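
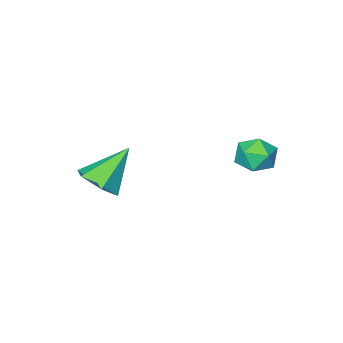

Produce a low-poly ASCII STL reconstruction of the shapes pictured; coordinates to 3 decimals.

solid 
facet normal -0.403 0.547 0.734
outer loop
vertex -2.563 0.022 3.132
vertex -2.059 -0.249 3.611
vertex -1.911 0.374 3.228
endloop
endfacet
facet normal -0.484 0.869 0.101
outer loop
vertex -2.563 0.022 3.132
vertex -1.911 0.374 3.228
vertex -2.196 0.295 2.542
endloop
endfacet
facet normal -0.843 0.426 -0.328
outer loop
vertex -2.563 0.022 3.132
vertex -2.196 0.295 2.542
vertex -2.519 -0.376 2.502
endloop
endfacet
facet normal -0.985 -0.170 0.039
outer loop
vertex -2.563 0.022 3.132
vertex -2.519 -0.376 2.502
vertex -2.435 -0.713 3.163
endloop
endfacet
facet normal -0.712 -0.095 0.696
outer loop
vertex -2.563 0.022 3.132
vertex -2.435 -0.713 3.163
vertex -2.059 -0.249 3.611
endloop
endfacet
facet normal 0.164 0.970 -0.180
outer loop
vertex -2.196 0.295 2.542
vertex -1.911 0.374 3.228
vertex -1.465 0.193 2.657
endloop
endfacet
facet normal 0.295 0.449 0.844
outer loop
vertex -1.911 0.374 3.228
vertex -2.059 -0.249 3.611
vertex -1.381 -0.144 3.318
endloop
endfacet
facet normal -0.205 -0.589 0.782
outer loop
vertex -2.059 -0.249 3.611
vertex -2.435 -0.713 3.163
vertex -1.704 -0.815 3.278
endloop
endfacet
facet normal -0.646 -0.710 -0.280
outer loop
vertex -2.435 -0.713 3.163
vertex -2.519 -0.376 2.502
vertex -1.989 -0.894 2.592
endloop
endfacet
facet normal -0.417 0.253 -0.873
outer loop
vertex -2.519 -0.376 2.502
vertex -2.196 0.295 2.542
vertex -1.841 -0.271 2.209
endloop
endfacet
facet normal 0.985 0.170 -0.039
outer loop
vertex -1.337 -0.542 2.688
vertex -1.465 0.193 2.657
vertex -1.381 -0.144 3.318
endloop
endfacet
facet normal 0.843 -0.426 0.328
outer loop
vertex -1.337 -0.542 2.688
vertex -1.381 -0.144 3.318
vertex -1.704 -0.815 3.278
endloop
endfacet
facet normal 0.484 -0.869 -0.101
outer loop
vertex -1.337 -0.542 2.688
vertex -1.704 -0.815 3.278
vertex -1.989 -0.894 2.592
endloop
endfacet
facet normal 0.403 -0.547 -0.734
outer loop
vertex -1.337 -0.542 2.688
vertex -1.989 -0.894 2.592
vertex -1.841 -0.271 2.209
endloop
endfacet
facet normal 0.712 0.095 -0.696
outer loop
vertex -1.337 -0.542 2.688
vertex -1.841 -0.271 2.209
vertex -1.465 0.193 2.657
endloop
endfacet
facet normal 0.646 0.710 0.280
outer loop
vertex -1.381 -0.144 3.318
vertex -1.465 0.193 2.657
vertex -1.911 0.374 3.228
endloop
endfacet
facet normal 0.417 -0.253 0.873
outer loop
vertex -1.704 -0.815 3.278
vertex -1.381 -0.144 3.318
vertex -2.059 -0.249 3.611
endloop
endfacet
facet normal -0.164 -0.970 0.180
outer loop
vertex -1.989 -0.894 2.592
vertex -1.704 -0.815 3.278
vertex -2.435 -0.713 3.163
endloop
endfacet
facet normal -0.295 -0.449 -0.844
outer loop
vertex -1.841 -0.271 2.209
vertex -1.989 -0.894 2.592
vertex -2.519 -0.376 2.502
endloop
endfacet
facet normal 0.205 0.589 -0.782
outer loop
vertex -1.465 0.193 2.657
vertex -1.841 -0.271 2.209
vertex -2.196 0.295 2.542
endloop
endfacet
facet normal 0.676 -0.070 -0.734
outer loop
vertex 2.556 -3.108 2.24
vertex 1.961 -3.099 1.691
vertex 2.298 -2.404 1.935
endloop
endfacet
facet normal 0.349 0.477 0.806
outer loop
vertex 2.556 -3.108 2.24
vertex 2.298 -2.404 1.935
vertex 0.839 -2.981 2.909
endloop
endfacet
facet normal 0.676 -0.071 -0.733
outer loop
vertex 2.298 -2.404 1.935
vertex 1.961 -3.099 1.691
vertex 1.703 -2.394 1.385
endloop
endfacet
facet normal -0.211 0.946 0.245
outer loop
vertex 2.298 -2.404 1.935
vertex 1.703 -2.394 1.385
vertex 0.839 -2.981 2.909
endloop
endfacet
facet normal 0.675 -0.072 -0.734
outer loop
vertex 1.703 -2.394 1.385
vertex 1.961 -3.099 1.691
vertex 1.365 -3.089 1.142
endloop
endfacet
facet normal -0.823 0.497 -0.275
outer loop
vertex 1.703 -2.394 1.385
vertex 1.365 -3.089 1.142
vertex 0.839 -2.981 2.909
endloop
endfacet
facet normal 0.675 -0.071 -0.734
outer loop
vertex 1.365 -3.089 1.142
vertex 1.961 -3.099 1.691
vertex 1.623 -3.794 1.447
endloop
endfacet
facet normal -0.876 -0.422 -0.235
outer loop
vertex 1.365 -3.089 1.142
vertex 1.623 -3.794 1.447
vertex 0.839 -2.981 2.909
endloop
endfacet
facet normal 0.675 -0.071 -0.734
outer loop
vertex 1.623 -3.794 1.447
vertex 1.961 -3.099 1.691
vertex 2.219 -3.803 1.996
endloop
endfacet
facet normal -0.315 -0.891 0.327
outer loop
vertex 1.623 -3.794 1.447
vertex 2.219 -3.803 1.996
vertex 0.839 -2.981 2.909
endloop
endfacet
facet normal 0.676 -0.070 -0.734
outer loop
vertex 2.219 -3.803 1.996
vertex 1.961 -3.099 1.691
vertex 2.556 -3.108 2.24
endloop
endfacet
facet normal 0.297 -0.441 0.847
outer loop
vertex 2.219 -3.803 1.996
vertex 2.556 -3.108 2.24
vertex 0.839 -2.981 2.909
endloop
endfacet

endsolid


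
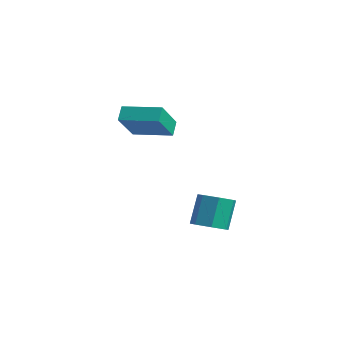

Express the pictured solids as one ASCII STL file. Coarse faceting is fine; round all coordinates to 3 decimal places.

solid 
facet normal 0.215 -0.410 -0.886
outer loop
vertex 0.672 0.173 -3.96
vertex -0.075 0.629 -4.352
vertex 0.833 0.929 -4.271
endloop
endfacet
facet normal 0.957 -0.091 0.274
outer loop
vertex 0.672 0.173 -3.96
vertex 0.833 0.929 -4.271
vertex 0.283 0.914 -2.355
endloop
endfacet
facet normal 0.957 -0.091 0.274
outer loop
vertex 0.283 0.914 -2.355
vertex 0.833 0.929 -4.271
vertex 0.444 1.67 -2.666
endloop
endfacet
facet normal -0.215 0.410 0.886
outer loop
vertex 0.283 0.914 -2.355
vertex 0.444 1.67 -2.666
vertex -0.465 1.371 -2.748
endloop
endfacet
facet normal 0.215 -0.410 -0.886
outer loop
vertex 0.833 0.929 -4.271
vertex -0.075 0.629 -4.352
vertex 0.309 1.459 -4.643
endloop
endfacet
facet normal 0.747 0.654 -0.121
outer loop
vertex 0.833 0.929 -4.271
vertex 0.309 1.459 -4.643
vertex 0.444 1.67 -2.666
endloop
endfacet
facet normal 0.748 0.653 -0.121
outer loop
vertex 0.444 1.67 -2.666
vertex 0.309 1.459 -4.643
vertex -0.08 2.201 -3.038
endloop
endfacet
facet normal -0.215 0.409 0.887
outer loop
vertex 0.444 1.67 -2.666
vertex -0.08 2.201 -3.038
vertex -0.465 1.371 -2.748
endloop
endfacet
facet normal 0.214 -0.410 -0.887
outer loop
vertex 0.309 1.459 -4.643
vertex -0.075 0.629 -4.352
vertex -0.504 1.365 -4.796
endloop
endfacet
facet normal -0.025 0.905 -0.424
outer loop
vertex 0.309 1.459 -4.643
vertex -0.504 1.365 -4.796
vertex -0.08 2.201 -3.038
endloop
endfacet
facet normal -0.025 0.905 -0.424
outer loop
vertex -0.08 2.201 -3.038
vertex -0.504 1.365 -4.796
vertex -0.893 2.106 -3.192
endloop
endfacet
facet normal -0.216 0.410 0.886
outer loop
vertex -0.08 2.201 -3.038
vertex -0.893 2.106 -3.192
vertex -0.465 1.371 -2.748
endloop
endfacet
facet normal 0.215 -0.410 -0.887
outer loop
vertex -0.504 1.365 -4.796
vertex -0.075 0.629 -4.352
vertex -0.995 0.716 -4.615
endloop
endfacet
facet normal -0.779 0.475 -0.409
outer loop
vertex -0.504 1.365 -4.796
vertex -0.995 0.716 -4.615
vertex -0.893 2.106 -3.192
endloop
endfacet
facet normal -0.779 0.476 -0.409
outer loop
vertex -0.893 2.106 -3.192
vertex -0.995 0.716 -4.615
vertex -1.384 1.458 -3.011
endloop
endfacet
facet normal -0.215 0.410 0.886
outer loop
vertex -0.893 2.106 -3.192
vertex -1.384 1.458 -3.011
vertex -0.465 1.371 -2.748
endloop
endfacet
facet normal 0.215 -0.409 -0.887
outer loop
vertex -0.995 0.716 -4.615
vertex -0.075 0.629 -4.352
vertex -0.793 0.002 -4.237
endloop
endfacet
facet normal -0.946 -0.313 -0.085
outer loop
vertex -0.995 0.716 -4.615
vertex -0.793 0.002 -4.237
vertex -1.384 1.458 -3.011
endloop
endfacet
facet normal -0.946 -0.313 -0.085
outer loop
vertex -1.384 1.458 -3.011
vertex -0.793 0.002 -4.237
vertex -1.182 0.744 -2.632
endloop
endfacet
facet normal -0.215 0.410 0.887
outer loop
vertex -1.384 1.458 -3.011
vertex -1.182 0.744 -2.632
vertex -0.465 1.371 -2.748
endloop
endfacet
facet normal 0.215 -0.409 -0.887
outer loop
vertex -0.793 0.002 -4.237
vertex -0.075 0.629 -4.352
vertex -0.051 -0.24 -3.945
endloop
endfacet
facet normal -0.401 -0.865 0.303
outer loop
vertex -0.793 0.002 -4.237
vertex -0.051 -0.24 -3.945
vertex -1.182 0.744 -2.632
endloop
endfacet
facet normal -0.401 -0.865 0.303
outer loop
vertex -1.182 0.744 -2.632
vertex -0.051 -0.24 -3.945
vertex -0.44 0.502 -2.34
endloop
endfacet
facet normal -0.215 0.410 0.886
outer loop
vertex -1.182 0.744 -2.632
vertex -0.44 0.502 -2.34
vertex -0.465 1.371 -2.748
endloop
endfacet
facet normal 0.215 -0.409 -0.887
outer loop
vertex -0.051 -0.24 -3.945
vertex -0.075 0.629 -4.352
vertex 0.672 0.173 -3.96
endloop
endfacet
facet normal 0.447 -0.766 0.462
outer loop
vertex -0.051 -0.24 -3.945
vertex 0.672 0.173 -3.96
vertex -0.44 0.502 -2.34
endloop
endfacet
facet normal 0.446 -0.766 0.462
outer loop
vertex -0.44 0.502 -2.34
vertex 0.672 0.173 -3.96
vertex 0.283 0.914 -2.355
endloop
endfacet
facet normal -0.215 0.410 0.886
outer loop
vertex -0.44 0.502 -2.34
vertex 0.283 0.914 -2.355
vertex -0.465 1.371 -2.748
endloop
endfacet
facet normal -0.826 -0.555 -0.099
outer loop
vertex -3.338 -2.335 2.321
vertex -3.749 -1.838 2.963
vertex -4.053 -1.005 0.833
endloop
endfacet
facet normal 0.452 -0.546 -0.705
outer loop
vertex -2.351 0.138 1.037
vertex -3.338 -2.335 2.321
vertex -4.053 -1.005 0.833
endloop
endfacet
facet normal -0.826 -0.554 -0.099
outer loop
vertex -4.053 -1.005 0.833
vertex -3.749 -1.838 2.963
vertex -4.464 -0.507 1.475
endloop
endfacet
facet normal -0.337 0.627 -0.702
outer loop
vertex -4.464 -0.507 1.475
vertex -2.351 0.138 1.037
vertex -4.053 -1.005 0.833
endloop
endfacet
facet normal 0.337 -0.628 0.702
outer loop
vertex -3.338 -2.335 2.321
vertex -2.047 -0.695 3.167
vertex -3.749 -1.838 2.963
endloop
endfacet
facet normal 0.451 -0.546 -0.706
outer loop
vertex -1.636 -1.193 2.525
vertex -3.338 -2.335 2.321
vertex -2.351 0.138 1.037
endloop
endfacet
facet normal 0.337 -0.627 0.702
outer loop
vertex -1.636 -1.193 2.525
vertex -2.047 -0.695 3.167
vertex -3.338 -2.335 2.321
endloop
endfacet
facet normal -0.451 0.546 0.706
outer loop
vertex -3.749 -1.838 2.963
vertex -2.047 -0.695 3.167
vertex -4.464 -0.507 1.475
endloop
endfacet
facet normal -0.337 0.628 -0.702
outer loop
vertex -2.762 0.635 1.679
vertex -2.351 0.138 1.037
vertex -4.464 -0.507 1.475
endloop
endfacet
facet normal -0.451 0.547 0.705
outer loop
vertex -4.464 -0.507 1.475
vertex -2.047 -0.695 3.167
vertex -2.762 0.635 1.679
endloop
endfacet
facet normal 0.826 0.555 0.099
outer loop
vertex -2.762 0.635 1.679
vertex -1.636 -1.193 2.525
vertex -2.351 0.138 1.037
endloop
endfacet
facet normal 0.826 0.555 0.099
outer loop
vertex -2.047 -0.695 3.167
vertex -1.636 -1.193 2.525
vertex -2.762 0.635 1.679
endloop
endfacet

endsolid


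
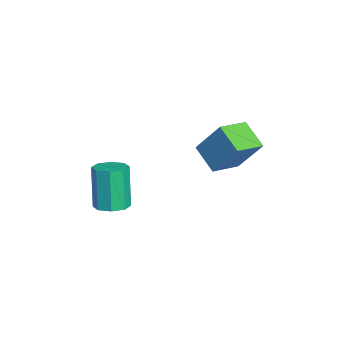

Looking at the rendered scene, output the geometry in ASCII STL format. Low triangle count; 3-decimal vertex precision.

solid 
facet normal 0.294 0.002 -0.956
outer loop
vertex 2.294 -1.62 -2.255
vertex 1.59 -1.557 -2.471
vertex 2.13 -1.08 -2.304
endloop
endfacet
facet normal 0.911 0.302 0.281
outer loop
vertex 2.294 -1.62 -2.255
vertex 2.13 -1.08 -2.304
vertex 1.715 -1.626 -0.372
endloop
endfacet
facet normal 0.911 0.302 0.281
outer loop
vertex 1.715 -1.626 -0.372
vertex 2.13 -1.08 -2.304
vertex 1.551 -1.086 -0.421
endloop
endfacet
facet normal -0.294 -0.003 0.956
outer loop
vertex 1.715 -1.626 -0.372
vertex 1.551 -1.086 -0.421
vertex 1.01 -1.563 -0.589
endloop
endfacet
facet normal 0.293 0.002 -0.956
outer loop
vertex 2.13 -1.08 -2.304
vertex 1.59 -1.557 -2.471
vertex 1.649 -0.82 -2.451
endloop
endfacet
facet normal 0.438 0.888 0.138
outer loop
vertex 2.13 -1.08 -2.304
vertex 1.649 -0.82 -2.451
vertex 1.551 -1.086 -0.421
endloop
endfacet
facet normal 0.438 0.888 0.138
outer loop
vertex 1.551 -1.086 -0.421
vertex 1.649 -0.82 -2.451
vertex 1.07 -0.826 -0.568
endloop
endfacet
facet normal -0.294 -0.003 0.956
outer loop
vertex 1.551 -1.086 -0.421
vertex 1.07 -0.826 -0.568
vertex 1.01 -1.563 -0.589
endloop
endfacet
facet normal 0.294 0.002 -0.956
outer loop
vertex 1.649 -0.82 -2.451
vertex 1.59 -1.557 -2.471
vertex 1.133 -0.991 -2.61
endloop
endfacet
facet normal -0.289 0.953 -0.086
outer loop
vertex 1.649 -0.82 -2.451
vertex 1.133 -0.991 -2.61
vertex 1.07 -0.826 -0.568
endloop
endfacet
facet normal -0.289 0.953 -0.086
outer loop
vertex 1.07 -0.826 -0.568
vertex 1.133 -0.991 -2.61
vertex 0.554 -0.997 -0.727
endloop
endfacet
facet normal -0.293 -0.003 0.956
outer loop
vertex 1.07 -0.826 -0.568
vertex 0.554 -0.997 -0.727
vertex 1.01 -1.563 -0.589
endloop
endfacet
facet normal 0.294 0.003 -0.956
outer loop
vertex 1.133 -0.991 -2.61
vertex 1.59 -1.557 -2.471
vertex 0.885 -1.494 -2.688
endloop
endfacet
facet normal -0.850 0.459 -0.260
outer loop
vertex 1.133 -0.991 -2.61
vertex 0.885 -1.494 -2.688
vertex 0.554 -0.997 -0.727
endloop
endfacet
facet normal -0.850 0.459 -0.260
outer loop
vertex 0.554 -0.997 -0.727
vertex 0.885 -1.494 -2.688
vertex 0.306 -1.5 -0.805
endloop
endfacet
facet normal -0.294 -0.003 0.956
outer loop
vertex 0.554 -0.997 -0.727
vertex 0.306 -1.5 -0.805
vertex 1.01 -1.563 -0.589
endloop
endfacet
facet normal 0.294 0.003 -0.956
outer loop
vertex 0.885 -1.494 -2.688
vertex 1.59 -1.557 -2.471
vertex 1.049 -2.034 -2.639
endloop
endfacet
facet normal -0.911 -0.302 -0.281
outer loop
vertex 0.885 -1.494 -2.688
vertex 1.049 -2.034 -2.639
vertex 0.306 -1.5 -0.805
endloop
endfacet
facet normal -0.911 -0.302 -0.281
outer loop
vertex 0.306 -1.5 -0.805
vertex 1.049 -2.034 -2.639
vertex 0.47 -2.04 -0.756
endloop
endfacet
facet normal -0.294 -0.002 0.956
outer loop
vertex 0.306 -1.5 -0.805
vertex 0.47 -2.04 -0.756
vertex 1.01 -1.563 -0.589
endloop
endfacet
facet normal 0.294 0.003 -0.956
outer loop
vertex 1.049 -2.034 -2.639
vertex 1.59 -1.557 -2.471
vertex 1.53 -2.294 -2.492
endloop
endfacet
facet normal -0.438 -0.888 -0.138
outer loop
vertex 1.049 -2.034 -2.639
vertex 1.53 -2.294 -2.492
vertex 0.47 -2.04 -0.756
endloop
endfacet
facet normal -0.438 -0.888 -0.138
outer loop
vertex 0.47 -2.04 -0.756
vertex 1.53 -2.294 -2.492
vertex 0.951 -2.3 -0.609
endloop
endfacet
facet normal -0.293 -0.002 0.956
outer loop
vertex 0.47 -2.04 -0.756
vertex 0.951 -2.3 -0.609
vertex 1.01 -1.563 -0.589
endloop
endfacet
facet normal 0.293 0.003 -0.956
outer loop
vertex 1.53 -2.294 -2.492
vertex 1.59 -1.557 -2.471
vertex 2.046 -2.123 -2.333
endloop
endfacet
facet normal 0.289 -0.953 0.086
outer loop
vertex 1.53 -2.294 -2.492
vertex 2.046 -2.123 -2.333
vertex 0.951 -2.3 -0.609
endloop
endfacet
facet normal 0.289 -0.953 0.086
outer loop
vertex 0.951 -2.3 -0.609
vertex 2.046 -2.123 -2.333
vertex 1.467 -2.129 -0.45
endloop
endfacet
facet normal -0.294 -0.002 0.956
outer loop
vertex 0.951 -2.3 -0.609
vertex 1.467 -2.129 -0.45
vertex 1.01 -1.563 -0.589
endloop
endfacet
facet normal 0.294 0.003 -0.956
outer loop
vertex 2.046 -2.123 -2.333
vertex 1.59 -1.557 -2.471
vertex 2.294 -1.62 -2.255
endloop
endfacet
facet normal 0.850 -0.459 0.260
outer loop
vertex 2.046 -2.123 -2.333
vertex 2.294 -1.62 -2.255
vertex 1.467 -2.129 -0.45
endloop
endfacet
facet normal 0.850 -0.459 0.260
outer loop
vertex 1.467 -2.129 -0.45
vertex 2.294 -1.62 -2.255
vertex 1.715 -1.626 -0.372
endloop
endfacet
facet normal -0.294 -0.003 0.956
outer loop
vertex 1.467 -2.129 -0.45
vertex 1.715 -1.626 -0.372
vertex 1.01 -1.563 -0.589
endloop
endfacet
facet normal -0.301 -0.480 -0.824
outer loop
vertex 2.144 1.635 1.12
vertex 1.346 2.7 0.792
vertex 3.155 2.182 0.432
endloop
endfacet
facet normal 0.583 -0.777 0.239
outer loop
vertex 3.694 3.04 1.908
vertex 2.144 1.635 1.12
vertex 3.155 2.182 0.432
endloop
endfacet
facet normal -0.301 -0.479 -0.825
outer loop
vertex 3.155 2.182 0.432
vertex 1.346 2.7 0.792
vertex 2.357 3.247 0.105
endloop
endfacet
facet normal 0.755 0.408 -0.513
outer loop
vertex 2.357 3.247 0.105
vertex 3.694 3.04 1.908
vertex 3.155 2.182 0.432
endloop
endfacet
facet normal -0.755 -0.408 0.513
outer loop
vertex 2.144 1.635 1.12
vertex 1.885 3.558 2.268
vertex 1.346 2.7 0.792
endloop
endfacet
facet normal 0.583 -0.777 0.239
outer loop
vertex 2.683 2.493 2.595
vertex 2.144 1.635 1.12
vertex 3.694 3.04 1.908
endloop
endfacet
facet normal -0.755 -0.408 0.513
outer loop
vertex 2.683 2.493 2.595
vertex 1.885 3.558 2.268
vertex 2.144 1.635 1.12
endloop
endfacet
facet normal -0.583 0.777 -0.239
outer loop
vertex 1.346 2.7 0.792
vertex 1.885 3.558 2.268
vertex 2.357 3.247 0.105
endloop
endfacet
facet normal 0.755 0.408 -0.513
outer loop
vertex 2.896 4.105 1.58
vertex 3.694 3.04 1.908
vertex 2.357 3.247 0.105
endloop
endfacet
facet normal -0.583 0.777 -0.239
outer loop
vertex 2.357 3.247 0.105
vertex 1.885 3.558 2.268
vertex 2.896 4.105 1.58
endloop
endfacet
facet normal 0.301 0.479 0.824
outer loop
vertex 2.896 4.105 1.58
vertex 2.683 2.493 2.595
vertex 3.694 3.04 1.908
endloop
endfacet
facet normal 0.302 0.479 0.824
outer loop
vertex 1.885 3.558 2.268
vertex 2.683 2.493 2.595
vertex 2.896 4.105 1.58
endloop
endfacet

endsolid


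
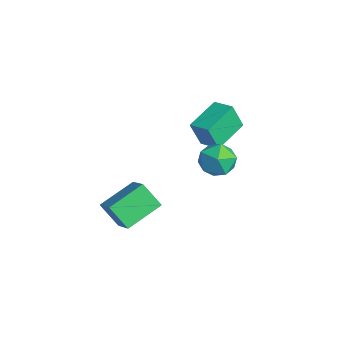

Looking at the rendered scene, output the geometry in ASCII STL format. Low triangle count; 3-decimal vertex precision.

solid 
facet normal -0.884 -0.404 -0.235
outer loop
vertex 0.092 0.474 3.477
vertex -0.791 2.116 3.978
vertex 0.235 0.979 2.072
endloop
endfacet
facet normal 0.458 -0.850 -0.259
outer loop
vertex 1.251 1.444 2.342
vertex 0.092 0.474 3.477
vertex 0.235 0.979 2.072
endloop
endfacet
facet normal -0.884 -0.404 -0.235
outer loop
vertex 0.235 0.979 2.072
vertex -0.791 2.116 3.978
vertex -0.649 2.621 2.573
endloop
endfacet
facet normal 0.095 0.337 -0.937
outer loop
vertex -0.649 2.621 2.573
vertex 1.251 1.444 2.342
vertex 0.235 0.979 2.072
endloop
endfacet
facet normal -0.095 -0.337 0.937
outer loop
vertex 0.092 0.474 3.477
vertex 0.225 2.581 4.248
vertex -0.791 2.116 3.978
endloop
endfacet
facet normal 0.458 -0.850 -0.259
outer loop
vertex 1.109 0.939 3.747
vertex 0.092 0.474 3.477
vertex 1.251 1.444 2.342
endloop
endfacet
facet normal -0.095 -0.337 0.937
outer loop
vertex 1.109 0.939 3.747
vertex 0.225 2.581 4.248
vertex 0.092 0.474 3.477
endloop
endfacet
facet normal -0.458 0.850 0.259
outer loop
vertex -0.791 2.116 3.978
vertex 0.225 2.581 4.248
vertex -0.649 2.621 2.573
endloop
endfacet
facet normal 0.095 0.337 -0.937
outer loop
vertex 0.368 3.086 2.843
vertex 1.251 1.444 2.342
vertex -0.649 2.621 2.573
endloop
endfacet
facet normal -0.458 0.851 0.259
outer loop
vertex -0.649 2.621 2.573
vertex 0.225 2.581 4.248
vertex 0.368 3.086 2.843
endloop
endfacet
facet normal 0.884 0.404 0.235
outer loop
vertex 0.368 3.086 2.843
vertex 1.109 0.939 3.747
vertex 1.251 1.444 2.342
endloop
endfacet
facet normal 0.884 0.404 0.235
outer loop
vertex 0.225 2.581 4.248
vertex 1.109 0.939 3.747
vertex 0.368 3.086 2.843
endloop
endfacet
facet normal -0.825 0.009 -0.566
outer loop
vertex 1.578 -4.62 0.547
vertex 1.131 -2.804 1.229
vertex 2.336 -4.022 -0.548
endloop
endfacet
facet normal 0.225 -0.912 -0.343
outer loop
vertex 3.589 -4.036 0.311
vertex 1.578 -4.62 0.547
vertex 2.336 -4.022 -0.548
endloop
endfacet
facet normal -0.825 0.009 -0.565
outer loop
vertex 2.336 -4.022 -0.548
vertex 1.131 -2.804 1.229
vertex 1.889 -2.207 0.133
endloop
endfacet
facet normal 0.519 0.409 -0.750
outer loop
vertex 1.889 -2.207 0.133
vertex 3.589 -4.036 0.311
vertex 2.336 -4.022 -0.548
endloop
endfacet
facet normal -0.519 -0.410 0.750
outer loop
vertex 1.578 -4.62 0.547
vertex 2.384 -2.818 2.088
vertex 1.131 -2.804 1.229
endloop
endfacet
facet normal 0.225 -0.913 -0.342
outer loop
vertex 2.831 -4.633 1.407
vertex 1.578 -4.62 0.547
vertex 3.589 -4.036 0.311
endloop
endfacet
facet normal -0.519 -0.409 0.750
outer loop
vertex 2.831 -4.633 1.407
vertex 2.384 -2.818 2.088
vertex 1.578 -4.62 0.547
endloop
endfacet
facet normal -0.224 0.913 0.342
outer loop
vertex 1.131 -2.804 1.229
vertex 2.384 -2.818 2.088
vertex 1.889 -2.207 0.133
endloop
endfacet
facet normal 0.519 0.410 -0.750
outer loop
vertex 3.142 -2.22 0.993
vertex 3.589 -4.036 0.311
vertex 1.889 -2.207 0.133
endloop
endfacet
facet normal -0.225 0.912 0.342
outer loop
vertex 1.889 -2.207 0.133
vertex 2.384 -2.818 2.088
vertex 3.142 -2.22 0.993
endloop
endfacet
facet normal 0.825 -0.009 0.565
outer loop
vertex 3.142 -2.22 0.993
vertex 2.831 -4.633 1.407
vertex 3.589 -4.036 0.311
endloop
endfacet
facet normal 0.825 -0.009 0.566
outer loop
vertex 2.384 -2.818 2.088
vertex 2.831 -4.633 1.407
vertex 3.142 -2.22 0.993
endloop
endfacet
facet normal 0.006 0.780 0.626
outer loop
vertex 1.536 1.94 2.365
vertex 1.809 1.303 3.156
vertex 2.552 1.765 2.573
endloop
endfacet
facet normal 0.177 0.984 -0.036
outer loop
vertex 1.536 1.94 2.365
vertex 2.552 1.765 2.573
vertex 2.215 1.789 1.577
endloop
endfacet
facet normal -0.363 0.806 -0.467
outer loop
vertex 1.536 1.94 2.365
vertex 2.215 1.789 1.577
vertex 1.264 1.342 1.544
endloop
endfacet
facet normal -0.867 0.493 -0.072
outer loop
vertex 1.536 1.94 2.365
vertex 1.264 1.342 1.544
vertex 1.013 1.042 2.52
endloop
endfacet
facet normal -0.639 0.476 0.604
outer loop
vertex 1.536 1.94 2.365
vertex 1.013 1.042 2.52
vertex 1.809 1.303 3.156
endloop
endfacet
facet normal 0.753 0.613 -0.240
outer loop
vertex 2.215 1.789 1.577
vertex 2.552 1.765 2.573
vertex 2.907 1.058 1.88
endloop
endfacet
facet normal 0.477 0.283 0.832
outer loop
vertex 2.552 1.765 2.573
vertex 1.809 1.303 3.156
vertex 2.656 0.758 2.856
endloop
endfacet
facet normal -0.568 -0.208 0.796
outer loop
vertex 1.809 1.303 3.156
vertex 1.013 1.042 2.52
vertex 1.705 0.311 2.823
endloop
endfacet
facet normal -0.938 -0.180 -0.297
outer loop
vertex 1.013 1.042 2.52
vertex 1.264 1.342 1.544
vertex 1.368 0.335 1.827
endloop
endfacet
facet normal -0.121 0.327 -0.937
outer loop
vertex 1.264 1.342 1.544
vertex 2.215 1.789 1.577
vertex 2.111 0.797 1.244
endloop
endfacet
facet normal 0.867 -0.493 0.072
outer loop
vertex 2.384 0.16 2.035
vertex 2.907 1.058 1.88
vertex 2.656 0.758 2.856
endloop
endfacet
facet normal 0.363 -0.806 0.467
outer loop
vertex 2.384 0.16 2.035
vertex 2.656 0.758 2.856
vertex 1.705 0.311 2.823
endloop
endfacet
facet normal -0.177 -0.984 0.036
outer loop
vertex 2.384 0.16 2.035
vertex 1.705 0.311 2.823
vertex 1.368 0.335 1.827
endloop
endfacet
facet normal -0.006 -0.780 -0.626
outer loop
vertex 2.384 0.16 2.035
vertex 1.368 0.335 1.827
vertex 2.111 0.797 1.244
endloop
endfacet
facet normal 0.639 -0.476 -0.604
outer loop
vertex 2.384 0.16 2.035
vertex 2.111 0.797 1.244
vertex 2.907 1.058 1.88
endloop
endfacet
facet normal 0.938 0.180 0.297
outer loop
vertex 2.656 0.758 2.856
vertex 2.907 1.058 1.88
vertex 2.552 1.765 2.573
endloop
endfacet
facet normal 0.121 -0.327 0.937
outer loop
vertex 1.705 0.311 2.823
vertex 2.656 0.758 2.856
vertex 1.809 1.303 3.156
endloop
endfacet
facet normal -0.753 -0.613 0.240
outer loop
vertex 1.368 0.335 1.827
vertex 1.705 0.311 2.823
vertex 1.013 1.042 2.52
endloop
endfacet
facet normal -0.477 -0.283 -0.832
outer loop
vertex 2.111 0.797 1.244
vertex 1.368 0.335 1.827
vertex 1.264 1.342 1.544
endloop
endfacet
facet normal 0.568 0.208 -0.796
outer loop
vertex 2.907 1.058 1.88
vertex 2.111 0.797 1.244
vertex 2.215 1.789 1.577
endloop
endfacet

endsolid


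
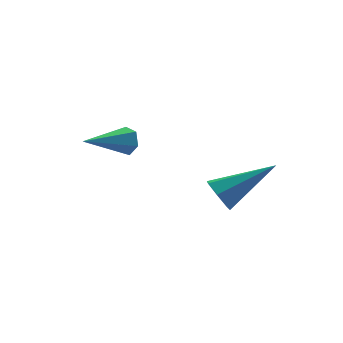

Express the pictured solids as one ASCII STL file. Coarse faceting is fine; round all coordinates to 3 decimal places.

solid 
facet normal -0.877 -0.014 -0.479
outer loop
vertex 0.496 -0.818 -4.113
vertex 0.206 -0.514 -3.591
vertex 0.495 -0.237 -4.128
endloop
endfacet
facet normal 0.701 -0.017 -0.713
outer loop
vertex 0.496 -0.818 -4.113
vertex 0.495 -0.237 -4.128
vertex 2.074 -0.486 -2.569
endloop
endfacet
facet normal -0.877 -0.015 -0.480
outer loop
vertex 0.495 -0.237 -4.128
vertex 0.206 -0.514 -3.591
vertex 0.276 0.135 -3.739
endloop
endfacet
facet normal 0.526 0.743 -0.414
outer loop
vertex 0.495 -0.237 -4.128
vertex 0.276 0.135 -3.739
vertex 2.074 -0.486 -2.569
endloop
endfacet
facet normal -0.878 -0.014 -0.478
outer loop
vertex 0.276 0.135 -3.739
vertex 0.206 -0.514 -3.591
vertex 0.005 0.018 -3.238
endloop
endfacet
facet normal 0.135 0.946 0.294
outer loop
vertex 0.276 0.135 -3.739
vertex 0.005 0.018 -3.238
vertex 2.074 -0.486 -2.569
endloop
endfacet
facet normal -0.877 -0.013 -0.480
outer loop
vertex 0.005 0.018 -3.238
vertex 0.206 -0.514 -3.591
vertex -0.116 -0.5 -3.003
endloop
endfacet
facet normal -0.177 0.441 0.880
outer loop
vertex 0.005 0.018 -3.238
vertex -0.116 -0.5 -3.003
vertex 2.074 -0.486 -2.569
endloop
endfacet
facet normal -0.877 -0.014 -0.480
outer loop
vertex -0.116 -0.5 -3.003
vertex 0.206 -0.514 -3.591
vertex 0.006 -1.029 -3.211
endloop
endfacet
facet normal -0.176 -0.395 0.902
outer loop
vertex -0.116 -0.5 -3.003
vertex 0.006 -1.029 -3.211
vertex 2.074 -0.486 -2.569
endloop
endfacet
facet normal -0.877 -0.013 -0.479
outer loop
vertex 0.006 -1.029 -3.211
vertex 0.206 -0.514 -3.591
vertex 0.278 -1.171 -3.705
endloop
endfacet
facet normal 0.138 -0.929 0.343
outer loop
vertex 0.006 -1.029 -3.211
vertex 0.278 -1.171 -3.705
vertex 2.074 -0.486 -2.569
endloop
endfacet
facet normal -0.877 -0.013 -0.480
outer loop
vertex 0.278 -1.171 -3.705
vertex 0.206 -0.514 -3.591
vertex 0.496 -0.818 -4.113
endloop
endfacet
facet normal 0.528 -0.761 -0.376
outer loop
vertex 0.278 -1.171 -3.705
vertex 0.496 -0.818 -4.113
vertex 2.074 -0.486 -2.569
endloop
endfacet
facet normal 0.898 0.309 -0.314
outer loop
vertex -1.365 3.364 -2.686
vertex -1.602 3.548 -3.182
vertex -1.566 3.906 -2.728
endloop
endfacet
facet normal 0.020 0.084 0.996
outer loop
vertex -1.365 3.364 -2.686
vertex -1.566 3.906 -2.728
vertex -3.218 2.992 -2.618
endloop
endfacet
facet normal 0.898 0.309 -0.314
outer loop
vertex -1.566 3.906 -2.728
vertex -1.602 3.548 -3.182
vertex -1.803 4.09 -3.224
endloop
endfacet
facet normal -0.400 0.780 0.481
outer loop
vertex -1.566 3.906 -2.728
vertex -1.803 4.09 -3.224
vertex -3.218 2.992 -2.618
endloop
endfacet
facet normal 0.898 0.309 -0.314
outer loop
vertex -1.803 4.09 -3.224
vertex -1.602 3.548 -3.182
vertex -1.839 3.732 -3.679
endloop
endfacet
facet normal -0.661 0.614 -0.431
outer loop
vertex -1.803 4.09 -3.224
vertex -1.839 3.732 -3.679
vertex -3.218 2.992 -2.618
endloop
endfacet
facet normal 0.898 0.309 -0.314
outer loop
vertex -1.839 3.732 -3.679
vertex -1.602 3.548 -3.182
vertex -1.638 3.19 -3.637
endloop
endfacet
facet normal -0.502 -0.250 -0.828
outer loop
vertex -1.839 3.732 -3.679
vertex -1.638 3.19 -3.637
vertex -3.218 2.992 -2.618
endloop
endfacet
facet normal 0.898 0.309 -0.314
outer loop
vertex -1.638 3.19 -3.637
vertex -1.602 3.548 -3.182
vertex -1.401 3.006 -3.141
endloop
endfacet
facet normal -0.082 -0.947 -0.312
outer loop
vertex -1.638 3.19 -3.637
vertex -1.401 3.006 -3.141
vertex -3.218 2.992 -2.618
endloop
endfacet
facet normal 0.898 0.309 -0.314
outer loop
vertex -1.401 3.006 -3.141
vertex -1.602 3.548 -3.182
vertex -1.365 3.364 -2.686
endloop
endfacet
facet normal 0.179 -0.780 0.600
outer loop
vertex -1.401 3.006 -3.141
vertex -1.365 3.364 -2.686
vertex -3.218 2.992 -2.618
endloop
endfacet

endsolid


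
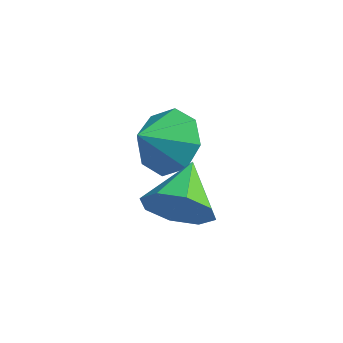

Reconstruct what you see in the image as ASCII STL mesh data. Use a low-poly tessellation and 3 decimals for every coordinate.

solid 
facet normal 0.168 -0.940 -0.297
outer loop
vertex 3.776 -0.71 -3.023
vertex 3.352 -1.058 -2.163
vertex 3.007 -0.825 -3.095
endloop
endfacet
facet normal -0.050 0.748 -0.662
outer loop
vertex 3.776 -0.71 -3.023
vertex 3.007 -0.825 -3.095
vertex 3.088 0.418 -1.697
endloop
endfacet
facet normal 0.167 -0.940 -0.297
outer loop
vertex 3.007 -0.825 -3.095
vertex 3.352 -1.058 -2.163
vertex 2.44 -1.076 -2.62
endloop
endfacet
facet normal -0.658 0.581 -0.479
outer loop
vertex 3.007 -0.825 -3.095
vertex 2.44 -1.076 -2.62
vertex 3.088 0.418 -1.697
endloop
endfacet
facet normal 0.168 -0.940 -0.298
outer loop
vertex 2.44 -1.076 -2.62
vertex 3.352 -1.058 -2.163
vertex 2.407 -1.317 -1.879
endloop
endfacet
facet normal -0.931 0.358 0.075
outer loop
vertex 2.44 -1.076 -2.62
vertex 2.407 -1.317 -1.879
vertex 3.088 0.418 -1.697
endloop
endfacet
facet normal 0.168 -0.940 -0.297
outer loop
vertex 2.407 -1.317 -1.879
vertex 3.352 -1.058 -2.163
vertex 2.928 -1.406 -1.303
endloop
endfacet
facet normal -0.709 0.208 0.674
outer loop
vertex 2.407 -1.317 -1.879
vertex 2.928 -1.406 -1.303
vertex 3.088 0.418 -1.697
endloop
endfacet
facet normal 0.168 -0.940 -0.297
outer loop
vertex 2.928 -1.406 -1.303
vertex 3.352 -1.058 -2.163
vertex 3.697 -1.291 -1.232
endloop
endfacet
facet normal -0.122 0.220 0.968
outer loop
vertex 2.928 -1.406 -1.303
vertex 3.697 -1.291 -1.232
vertex 3.088 0.418 -1.697
endloop
endfacet
facet normal 0.169 -0.940 -0.298
outer loop
vertex 3.697 -1.291 -1.232
vertex 3.352 -1.058 -2.163
vertex 4.264 -1.039 -1.706
endloop
endfacet
facet normal 0.485 0.386 0.785
outer loop
vertex 3.697 -1.291 -1.232
vertex 4.264 -1.039 -1.706
vertex 3.088 0.418 -1.697
endloop
endfacet
facet normal 0.168 -0.940 -0.297
outer loop
vertex 4.264 -1.039 -1.706
vertex 3.352 -1.058 -2.163
vertex 4.296 -0.799 -2.448
endloop
endfacet
facet normal 0.758 0.610 0.230
outer loop
vertex 4.264 -1.039 -1.706
vertex 4.296 -0.799 -2.448
vertex 3.088 0.418 -1.697
endloop
endfacet
facet normal 0.168 -0.940 -0.297
outer loop
vertex 4.296 -0.799 -2.448
vertex 3.352 -1.058 -2.163
vertex 3.776 -0.71 -3.023
endloop
endfacet
facet normal 0.537 0.760 -0.368
outer loop
vertex 4.296 -0.799 -2.448
vertex 3.776 -0.71 -3.023
vertex 3.088 0.418 -1.697
endloop
endfacet
facet normal 0.355 0.635 -0.686
outer loop
vertex 2.42 1.509 -3.421
vertex 1.572 2.171 -3.247
vertex 2.571 2.07 -2.823
endloop
endfacet
facet normal 0.543 -0.677 0.498
outer loop
vertex 2.42 1.509 -3.421
vertex 2.571 2.07 -2.823
vertex 1.068 1.269 -2.273
endloop
endfacet
facet normal 0.355 0.635 -0.686
outer loop
vertex 2.571 2.07 -2.823
vertex 1.572 2.171 -3.247
vertex 2.137 2.691 -2.473
endloop
endfacet
facet normal 0.428 -0.198 0.882
outer loop
vertex 2.571 2.07 -2.823
vertex 2.137 2.691 -2.473
vertex 1.068 1.269 -2.273
endloop
endfacet
facet normal 0.355 0.635 -0.686
outer loop
vertex 2.137 2.691 -2.473
vertex 1.572 2.171 -3.247
vertex 1.372 3.007 -2.576
endloop
endfacet
facet normal -0.057 0.181 0.982
outer loop
vertex 2.137 2.691 -2.473
vertex 1.372 3.007 -2.576
vertex 1.068 1.269 -2.273
endloop
endfacet
facet normal 0.354 0.635 -0.686
outer loop
vertex 1.372 3.007 -2.576
vertex 1.572 2.171 -3.247
vertex 0.724 2.833 -3.072
endloop
endfacet
facet normal -0.630 0.239 0.739
outer loop
vertex 1.372 3.007 -2.576
vertex 0.724 2.833 -3.072
vertex 1.068 1.269 -2.273
endloop
endfacet
facet normal 0.355 0.636 -0.685
outer loop
vertex 0.724 2.833 -3.072
vertex 1.572 2.171 -3.247
vertex 0.573 2.272 -3.671
endloop
endfacet
facet normal -0.954 -0.059 0.295
outer loop
vertex 0.724 2.833 -3.072
vertex 0.573 2.272 -3.671
vertex 1.068 1.269 -2.273
endloop
endfacet
facet normal 0.355 0.636 -0.685
outer loop
vertex 0.573 2.272 -3.671
vertex 1.572 2.171 -3.247
vertex 1.007 1.652 -4.021
endloop
endfacet
facet normal -0.839 -0.537 -0.088
outer loop
vertex 0.573 2.272 -3.671
vertex 1.007 1.652 -4.021
vertex 1.068 1.269 -2.273
endloop
endfacet
facet normal 0.355 0.636 -0.685
outer loop
vertex 1.007 1.652 -4.021
vertex 1.572 2.171 -3.247
vertex 1.772 1.336 -3.918
endloop
endfacet
facet normal -0.353 -0.916 -0.188
outer loop
vertex 1.007 1.652 -4.021
vertex 1.772 1.336 -3.918
vertex 1.068 1.269 -2.273
endloop
endfacet
facet normal 0.356 0.636 -0.685
outer loop
vertex 1.772 1.336 -3.918
vertex 1.572 2.171 -3.247
vertex 2.42 1.509 -3.421
endloop
endfacet
facet normal 0.219 -0.974 0.054
outer loop
vertex 1.772 1.336 -3.918
vertex 2.42 1.509 -3.421
vertex 1.068 1.269 -2.273
endloop
endfacet

endsolid


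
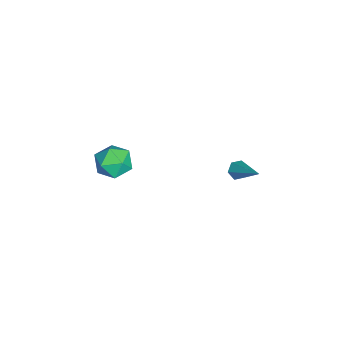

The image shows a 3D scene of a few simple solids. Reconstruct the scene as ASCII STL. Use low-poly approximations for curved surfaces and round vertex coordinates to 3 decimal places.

solid 
facet normal -0.593 0.163 0.788
outer loop
vertex -2.974 -2.448 1.968
vertex -3.454 -3.305 1.784
vertex -2.655 -3.299 2.384
endloop
endfacet
facet normal 0.051 0.454 0.890
outer loop
vertex -2.974 -2.448 1.968
vertex -2.655 -3.299 2.384
vertex -1.996 -2.646 2.013
endloop
endfacet
facet normal 0.169 0.917 0.361
outer loop
vertex -2.974 -2.448 1.968
vertex -1.996 -2.646 2.013
vertex -2.388 -2.248 1.185
endloop
endfacet
facet normal -0.403 0.913 -0.068
outer loop
vertex -2.974 -2.448 1.968
vertex -2.388 -2.248 1.185
vertex -3.289 -2.656 1.043
endloop
endfacet
facet normal -0.873 0.447 0.197
outer loop
vertex -2.974 -2.448 1.968
vertex -3.289 -2.656 1.043
vertex -3.454 -3.305 1.784
endloop
endfacet
facet normal 0.538 -0.065 0.840
outer loop
vertex -1.996 -2.646 2.013
vertex -2.655 -3.299 2.384
vertex -1.871 -3.624 1.857
endloop
endfacet
facet normal -0.504 -0.537 0.676
outer loop
vertex -2.655 -3.299 2.384
vertex -3.454 -3.305 1.784
vertex -2.772 -4.032 1.715
endloop
endfacet
facet normal -0.957 -0.077 -0.281
outer loop
vertex -3.454 -3.305 1.784
vertex -3.289 -2.656 1.043
vertex -3.164 -3.634 0.887
endloop
endfacet
facet normal -0.195 0.678 -0.709
outer loop
vertex -3.289 -2.656 1.043
vertex -2.388 -2.248 1.185
vertex -2.505 -2.981 0.516
endloop
endfacet
facet normal 0.728 0.685 -0.016
outer loop
vertex -2.388 -2.248 1.185
vertex -1.996 -2.646 2.013
vertex -1.706 -2.975 1.116
endloop
endfacet
facet normal 0.403 -0.913 0.068
outer loop
vertex -2.186 -3.832 0.932
vertex -1.871 -3.624 1.857
vertex -2.772 -4.032 1.715
endloop
endfacet
facet normal -0.169 -0.917 -0.361
outer loop
vertex -2.186 -3.832 0.932
vertex -2.772 -4.032 1.715
vertex -3.164 -3.634 0.887
endloop
endfacet
facet normal -0.051 -0.454 -0.890
outer loop
vertex -2.186 -3.832 0.932
vertex -3.164 -3.634 0.887
vertex -2.505 -2.981 0.516
endloop
endfacet
facet normal 0.593 -0.163 -0.788
outer loop
vertex -2.186 -3.832 0.932
vertex -2.505 -2.981 0.516
vertex -1.706 -2.975 1.116
endloop
endfacet
facet normal 0.873 -0.447 -0.197
outer loop
vertex -2.186 -3.832 0.932
vertex -1.706 -2.975 1.116
vertex -1.871 -3.624 1.857
endloop
endfacet
facet normal 0.195 -0.678 0.709
outer loop
vertex -2.772 -4.032 1.715
vertex -1.871 -3.624 1.857
vertex -2.655 -3.299 2.384
endloop
endfacet
facet normal -0.728 -0.685 0.016
outer loop
vertex -3.164 -3.634 0.887
vertex -2.772 -4.032 1.715
vertex -3.454 -3.305 1.784
endloop
endfacet
facet normal -0.538 0.065 -0.840
outer loop
vertex -2.505 -2.981 0.516
vertex -3.164 -3.634 0.887
vertex -3.289 -2.656 1.043
endloop
endfacet
facet normal 0.504 0.537 -0.676
outer loop
vertex -1.706 -2.975 1.116
vertex -2.505 -2.981 0.516
vertex -2.388 -2.248 1.185
endloop
endfacet
facet normal 0.957 0.077 0.281
outer loop
vertex -1.871 -3.624 1.857
vertex -1.706 -2.975 1.116
vertex -1.996 -2.646 2.013
endloop
endfacet
facet normal -0.622 -0.510 -0.594
outer loop
vertex -1.816 2.177 1.982
vertex -2.09 2.621 1.888
vertex -1.683 2.489 1.575
endloop
endfacet
facet normal 0.864 -0.495 -0.097
outer loop
vertex -1.816 2.177 1.982
vertex -1.683 2.489 1.575
vertex -0.87 3.619 3.052
endloop
endfacet
facet normal -0.622 -0.510 -0.594
outer loop
vertex -1.683 2.489 1.575
vertex -2.09 2.621 1.888
vertex -1.957 2.933 1.481
endloop
endfacet
facet normal 0.714 0.308 -0.629
outer loop
vertex -1.683 2.489 1.575
vertex -1.957 2.933 1.481
vertex -0.87 3.619 3.052
endloop
endfacet
facet normal -0.621 -0.510 -0.594
outer loop
vertex -1.957 2.933 1.481
vertex -2.09 2.621 1.888
vertex -2.364 3.064 1.794
endloop
endfacet
facet normal -0.008 0.919 -0.395
outer loop
vertex -1.957 2.933 1.481
vertex -2.364 3.064 1.794
vertex -0.87 3.619 3.052
endloop
endfacet
facet normal -0.621 -0.510 -0.594
outer loop
vertex -2.364 3.064 1.794
vertex -2.09 2.621 1.888
vertex -2.497 2.752 2.201
endloop
endfacet
facet normal -0.580 0.727 0.368
outer loop
vertex -2.364 3.064 1.794
vertex -2.497 2.752 2.201
vertex -0.87 3.619 3.052
endloop
endfacet
facet normal -0.622 -0.510 -0.595
outer loop
vertex -2.497 2.752 2.201
vertex -2.09 2.621 1.888
vertex -2.223 2.308 2.295
endloop
endfacet
facet normal -0.430 -0.075 0.899
outer loop
vertex -2.497 2.752 2.201
vertex -2.223 2.308 2.295
vertex -0.87 3.619 3.052
endloop
endfacet
facet normal -0.622 -0.510 -0.595
outer loop
vertex -2.223 2.308 2.295
vertex -2.09 2.621 1.888
vertex -1.816 2.177 1.982
endloop
endfacet
facet normal 0.292 -0.686 0.667
outer loop
vertex -2.223 2.308 2.295
vertex -1.816 2.177 1.982
vertex -0.87 3.619 3.052
endloop
endfacet

endsolid


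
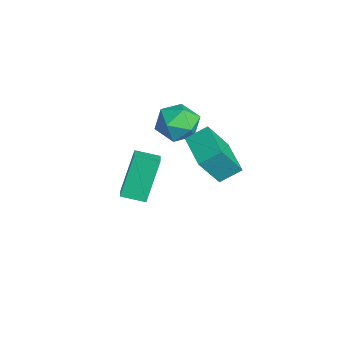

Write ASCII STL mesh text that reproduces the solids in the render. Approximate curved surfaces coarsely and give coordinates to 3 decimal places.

solid 
facet normal -0.988 -0.104 0.114
outer loop
vertex 2.42 1.757 3.251
vertex 2.388 2.672 3.804
vertex 2.152 2.654 1.749
endloop
endfacet
facet normal 0.030 -0.856 -0.516
outer loop
vertex 3.812 2.828 1.556
vertex 2.42 1.757 3.251
vertex 2.152 2.654 1.749
endloop
endfacet
facet normal -0.988 -0.104 0.114
outer loop
vertex 2.152 2.654 1.749
vertex 2.388 2.672 3.804
vertex 2.12 3.57 2.302
endloop
endfacet
facet normal -0.152 0.507 -0.849
outer loop
vertex 2.12 3.57 2.302
vertex 3.812 2.828 1.556
vertex 2.152 2.654 1.749
endloop
endfacet
facet normal 0.152 -0.507 0.848
outer loop
vertex 2.42 1.757 3.251
vertex 4.048 2.846 3.611
vertex 2.388 2.672 3.804
endloop
endfacet
facet normal 0.029 -0.856 -0.517
outer loop
vertex 4.08 1.93 3.058
vertex 2.42 1.757 3.251
vertex 3.812 2.828 1.556
endloop
endfacet
facet normal 0.151 -0.507 0.849
outer loop
vertex 4.08 1.93 3.058
vertex 4.048 2.846 3.611
vertex 2.42 1.757 3.251
endloop
endfacet
facet normal -0.030 0.856 0.517
outer loop
vertex 2.388 2.672 3.804
vertex 4.048 2.846 3.611
vertex 2.12 3.57 2.302
endloop
endfacet
facet normal -0.152 0.507 -0.848
outer loop
vertex 3.78 3.743 2.109
vertex 3.812 2.828 1.556
vertex 2.12 3.57 2.302
endloop
endfacet
facet normal -0.029 0.856 0.516
outer loop
vertex 2.12 3.57 2.302
vertex 4.048 2.846 3.611
vertex 3.78 3.743 2.109
endloop
endfacet
facet normal 0.988 0.104 -0.114
outer loop
vertex 3.78 3.743 2.109
vertex 4.08 1.93 3.058
vertex 3.812 2.828 1.556
endloop
endfacet
facet normal 0.988 0.104 -0.114
outer loop
vertex 4.048 2.846 3.611
vertex 4.08 1.93 3.058
vertex 3.78 3.743 2.109
endloop
endfacet
facet normal -0.240 0.638 0.731
outer loop
vertex -0.074 2.94 2.329
vertex -0.839 2.328 2.612
vertex 0.088 2.208 3.021
endloop
endfacet
facet normal 0.460 0.662 0.592
outer loop
vertex -0.074 2.94 2.329
vertex 0.088 2.208 3.021
vertex 0.779 2.381 2.291
endloop
endfacet
facet normal 0.543 0.835 -0.094
outer loop
vertex -0.074 2.94 2.329
vertex 0.779 2.381 2.291
vertex 0.28 2.609 1.431
endloop
endfacet
facet normal -0.106 0.919 -0.380
outer loop
vertex -0.074 2.94 2.329
vertex 0.28 2.609 1.431
vertex -0.72 2.576 1.629
endloop
endfacet
facet normal -0.590 0.797 0.130
outer loop
vertex -0.074 2.94 2.329
vertex -0.72 2.576 1.629
vertex -0.839 2.328 2.612
endloop
endfacet
facet normal 0.726 0.006 0.688
outer loop
vertex 0.779 2.381 2.291
vertex 0.088 2.208 3.021
vertex 0.54 1.424 2.551
endloop
endfacet
facet normal -0.407 -0.031 0.913
outer loop
vertex 0.088 2.208 3.021
vertex -0.839 2.328 2.612
vertex -0.46 1.391 2.749
endloop
endfacet
facet normal -0.972 0.226 -0.061
outer loop
vertex -0.839 2.328 2.612
vertex -0.72 2.576 1.629
vertex -0.959 1.619 1.889
endloop
endfacet
facet normal -0.189 0.422 -0.886
outer loop
vertex -0.72 2.576 1.629
vertex 0.28 2.609 1.431
vertex -0.268 1.792 1.159
endloop
endfacet
facet normal 0.860 0.286 -0.423
outer loop
vertex 0.28 2.609 1.431
vertex 0.779 2.381 2.291
vertex 0.659 1.672 1.568
endloop
endfacet
facet normal 0.106 -0.919 0.380
outer loop
vertex -0.106 1.06 1.851
vertex 0.54 1.424 2.551
vertex -0.46 1.391 2.749
endloop
endfacet
facet normal -0.543 -0.835 0.094
outer loop
vertex -0.106 1.06 1.851
vertex -0.46 1.391 2.749
vertex -0.959 1.619 1.889
endloop
endfacet
facet normal -0.460 -0.662 -0.592
outer loop
vertex -0.106 1.06 1.851
vertex -0.959 1.619 1.889
vertex -0.268 1.792 1.159
endloop
endfacet
facet normal 0.240 -0.638 -0.731
outer loop
vertex -0.106 1.06 1.851
vertex -0.268 1.792 1.159
vertex 0.659 1.672 1.568
endloop
endfacet
facet normal 0.590 -0.797 -0.130
outer loop
vertex -0.106 1.06 1.851
vertex 0.659 1.672 1.568
vertex 0.54 1.424 2.551
endloop
endfacet
facet normal 0.189 -0.422 0.886
outer loop
vertex -0.46 1.391 2.749
vertex 0.54 1.424 2.551
vertex 0.088 2.208 3.021
endloop
endfacet
facet normal -0.860 -0.286 0.423
outer loop
vertex -0.959 1.619 1.889
vertex -0.46 1.391 2.749
vertex -0.839 2.328 2.612
endloop
endfacet
facet normal -0.726 -0.006 -0.688
outer loop
vertex -0.268 1.792 1.159
vertex -0.959 1.619 1.889
vertex -0.72 2.576 1.629
endloop
endfacet
facet normal 0.407 0.031 -0.913
outer loop
vertex 0.659 1.672 1.568
vertex -0.268 1.792 1.159
vertex 0.28 2.609 1.431
endloop
endfacet
facet normal 0.972 -0.226 0.061
outer loop
vertex 0.54 1.424 2.551
vertex 0.659 1.672 1.568
vertex 0.779 2.381 2.291
endloop
endfacet
facet normal -0.888 0.189 -0.419
outer loop
vertex -1.64 0.509 -0.747
vertex -1.292 1.538 -1.02
vertex -0.905 -0.244 -2.645
endloop
endfacet
facet normal -0.311 -0.919 0.244
outer loop
vertex -0.088 -0.418 -2.26
vertex -1.64 0.509 -0.747
vertex -0.905 -0.244 -2.645
endloop
endfacet
facet normal -0.888 0.189 -0.419
outer loop
vertex -0.905 -0.244 -2.645
vertex -1.292 1.538 -1.02
vertex -0.557 0.785 -2.918
endloop
endfacet
facet normal 0.338 -0.347 -0.875
outer loop
vertex -0.557 0.785 -2.918
vertex -0.088 -0.418 -2.26
vertex -0.905 -0.244 -2.645
endloop
endfacet
facet normal -0.338 0.347 0.875
outer loop
vertex -1.64 0.509 -0.747
vertex -0.475 1.364 -0.635
vertex -1.292 1.538 -1.02
endloop
endfacet
facet normal -0.311 -0.919 0.244
outer loop
vertex -0.823 0.335 -0.362
vertex -1.64 0.509 -0.747
vertex -0.088 -0.418 -2.26
endloop
endfacet
facet normal -0.338 0.347 0.875
outer loop
vertex -0.823 0.335 -0.362
vertex -0.475 1.364 -0.635
vertex -1.64 0.509 -0.747
endloop
endfacet
facet normal 0.311 0.919 -0.244
outer loop
vertex -1.292 1.538 -1.02
vertex -0.475 1.364 -0.635
vertex -0.557 0.785 -2.918
endloop
endfacet
facet normal 0.338 -0.347 -0.875
outer loop
vertex 0.26 0.611 -2.533
vertex -0.088 -0.418 -2.26
vertex -0.557 0.785 -2.918
endloop
endfacet
facet normal 0.311 0.919 -0.244
outer loop
vertex -0.557 0.785 -2.918
vertex -0.475 1.364 -0.635
vertex 0.26 0.611 -2.533
endloop
endfacet
facet normal 0.888 -0.189 0.419
outer loop
vertex 0.26 0.611 -2.533
vertex -0.823 0.335 -0.362
vertex -0.088 -0.418 -2.26
endloop
endfacet
facet normal 0.888 -0.189 0.419
outer loop
vertex -0.475 1.364 -0.635
vertex -0.823 0.335 -0.362
vertex 0.26 0.611 -2.533
endloop
endfacet

endsolid


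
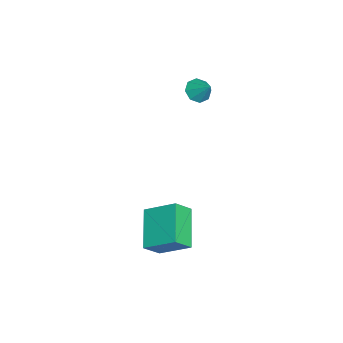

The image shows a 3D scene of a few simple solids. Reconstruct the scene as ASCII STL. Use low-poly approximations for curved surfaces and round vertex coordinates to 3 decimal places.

solid 
facet normal -0.865 -0.103 0.492
outer loop
vertex 2.111 -2.171 -3.106
vertex 2.473 -0.684 -2.158
vertex 1.568 -1.517 -3.924
endloop
endfacet
facet normal -0.201 -0.826 -0.527
outer loop
vertex 3.427 -1.296 -4.982
vertex 2.111 -2.171 -3.106
vertex 1.568 -1.517 -3.924
endloop
endfacet
facet normal -0.865 -0.102 0.492
outer loop
vertex 1.568 -1.517 -3.924
vertex 2.473 -0.684 -2.158
vertex 1.93 -0.03 -2.977
endloop
endfacet
facet normal -0.461 0.554 -0.694
outer loop
vertex 1.93 -0.03 -2.977
vertex 3.427 -1.296 -4.982
vertex 1.568 -1.517 -3.924
endloop
endfacet
facet normal 0.461 -0.554 0.693
outer loop
vertex 2.111 -2.171 -3.106
vertex 4.332 -0.463 -3.216
vertex 2.473 -0.684 -2.158
endloop
endfacet
facet normal -0.201 -0.826 -0.526
outer loop
vertex 3.97 -1.95 -4.163
vertex 2.111 -2.171 -3.106
vertex 3.427 -1.296 -4.982
endloop
endfacet
facet normal 0.460 -0.554 0.694
outer loop
vertex 3.97 -1.95 -4.163
vertex 4.332 -0.463 -3.216
vertex 2.111 -2.171 -3.106
endloop
endfacet
facet normal 0.201 0.826 0.526
outer loop
vertex 2.473 -0.684 -2.158
vertex 4.332 -0.463 -3.216
vertex 1.93 -0.03 -2.977
endloop
endfacet
facet normal -0.460 0.554 -0.694
outer loop
vertex 3.789 0.191 -4.034
vertex 3.427 -1.296 -4.982
vertex 1.93 -0.03 -2.977
endloop
endfacet
facet normal 0.201 0.826 0.527
outer loop
vertex 1.93 -0.03 -2.977
vertex 4.332 -0.463 -3.216
vertex 3.789 0.191 -4.034
endloop
endfacet
facet normal 0.865 0.103 -0.491
outer loop
vertex 3.789 0.191 -4.034
vertex 3.97 -1.95 -4.163
vertex 3.427 -1.296 -4.982
endloop
endfacet
facet normal 0.865 0.103 -0.492
outer loop
vertex 4.332 -0.463 -3.216
vertex 3.97 -1.95 -4.163
vertex 3.789 0.191 -4.034
endloop
endfacet
facet normal -0.497 -0.540 -0.679
outer loop
vertex -2.102 -0.574 1.46
vertex -2.7 -0.267 1.653
vertex -2.203 -0.129 1.18
endloop
endfacet
facet normal 0.982 0.146 -0.122
outer loop
vertex -2.102 -0.574 1.46
vertex -2.203 -0.129 1.18
vertex -2.12 0.367 2.447
endloop
endfacet
facet normal -0.495 -0.542 -0.679
outer loop
vertex -2.203 -0.129 1.18
vertex -2.7 -0.267 1.653
vertex -2.596 0.235 1.176
endloop
endfacet
facet normal 0.647 0.695 -0.314
outer loop
vertex -2.203 -0.129 1.18
vertex -2.596 0.235 1.176
vertex -2.12 0.367 2.447
endloop
endfacet
facet normal -0.496 -0.542 -0.678
outer loop
vertex -2.596 0.235 1.176
vertex -2.7 -0.267 1.653
vertex -3.05 0.305 1.452
endloop
endfacet
facet normal 0.073 0.989 -0.130
outer loop
vertex -2.596 0.235 1.176
vertex -3.05 0.305 1.452
vertex -2.12 0.367 2.447
endloop
endfacet
facet normal -0.496 -0.542 -0.678
outer loop
vertex -3.05 0.305 1.452
vertex -2.7 -0.267 1.653
vertex -3.299 0.04 1.846
endloop
endfacet
facet normal -0.402 0.857 0.322
outer loop
vertex -3.05 0.305 1.452
vertex -3.299 0.04 1.846
vertex -2.12 0.367 2.447
endloop
endfacet
facet normal -0.496 -0.541 -0.679
outer loop
vertex -3.299 0.04 1.846
vertex -2.7 -0.267 1.653
vertex -3.197 -0.405 2.126
endloop
endfacet
facet normal -0.501 0.375 0.779
outer loop
vertex -3.299 0.04 1.846
vertex -3.197 -0.405 2.126
vertex -2.12 0.367 2.447
endloop
endfacet
facet normal -0.495 -0.542 -0.679
outer loop
vertex -3.197 -0.405 2.126
vertex -2.7 -0.267 1.653
vertex -2.804 -0.769 2.13
endloop
endfacet
facet normal -0.167 -0.170 0.971
outer loop
vertex -3.197 -0.405 2.126
vertex -2.804 -0.769 2.13
vertex -2.12 0.367 2.447
endloop
endfacet
facet normal -0.497 -0.541 -0.678
outer loop
vertex -2.804 -0.769 2.13
vertex -2.7 -0.267 1.653
vertex -2.351 -0.839 1.854
endloop
endfacet
facet normal 0.407 -0.465 0.786
outer loop
vertex -2.804 -0.769 2.13
vertex -2.351 -0.839 1.854
vertex -2.12 0.367 2.447
endloop
endfacet
facet normal -0.497 -0.541 -0.678
outer loop
vertex -2.351 -0.839 1.854
vertex -2.7 -0.267 1.653
vertex -2.102 -0.574 1.46
endloop
endfacet
facet normal 0.882 -0.333 0.333
outer loop
vertex -2.351 -0.839 1.854
vertex -2.102 -0.574 1.46
vertex -2.12 0.367 2.447
endloop
endfacet

endsolid


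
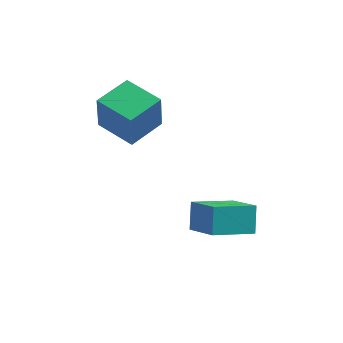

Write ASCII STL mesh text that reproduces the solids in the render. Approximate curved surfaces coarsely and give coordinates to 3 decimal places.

solid 
facet normal -0.568 0.633 -0.526
outer loop
vertex 1.808 0.236 -2.764
vertex 3.618 1.235 -3.515
vertex 1.841 -0.666 -3.886
endloop
endfacet
facet normal -0.823 -0.454 0.341
outer loop
vertex 2.942 -1.895 -2.865
vertex 1.808 0.236 -2.764
vertex 1.841 -0.666 -3.886
endloop
endfacet
facet normal -0.568 0.633 -0.526
outer loop
vertex 1.841 -0.666 -3.886
vertex 3.618 1.235 -3.515
vertex 3.651 0.333 -4.637
endloop
endfacet
facet normal 0.023 -0.627 -0.779
outer loop
vertex 3.651 0.333 -4.637
vertex 2.942 -1.895 -2.865
vertex 1.841 -0.666 -3.886
endloop
endfacet
facet normal -0.023 0.627 0.779
outer loop
vertex 1.808 0.236 -2.764
vertex 4.719 0.006 -2.494
vertex 3.618 1.235 -3.515
endloop
endfacet
facet normal -0.823 -0.454 0.341
outer loop
vertex 2.909 -0.993 -1.743
vertex 1.808 0.236 -2.764
vertex 2.942 -1.895 -2.865
endloop
endfacet
facet normal -0.023 0.627 0.779
outer loop
vertex 2.909 -0.993 -1.743
vertex 4.719 0.006 -2.494
vertex 1.808 0.236 -2.764
endloop
endfacet
facet normal 0.823 0.454 -0.341
outer loop
vertex 3.618 1.235 -3.515
vertex 4.719 0.006 -2.494
vertex 3.651 0.333 -4.637
endloop
endfacet
facet normal 0.023 -0.627 -0.779
outer loop
vertex 4.752 -0.896 -3.616
vertex 2.942 -1.895 -2.865
vertex 3.651 0.333 -4.637
endloop
endfacet
facet normal 0.823 0.454 -0.341
outer loop
vertex 3.651 0.333 -4.637
vertex 4.719 0.006 -2.494
vertex 4.752 -0.896 -3.616
endloop
endfacet
facet normal 0.568 -0.633 0.526
outer loop
vertex 4.752 -0.896 -3.616
vertex 2.909 -0.993 -1.743
vertex 2.942 -1.895 -2.865
endloop
endfacet
facet normal 0.568 -0.633 0.526
outer loop
vertex 4.719 0.006 -2.494
vertex 2.909 -0.993 -1.743
vertex 4.752 -0.896 -3.616
endloop
endfacet
facet normal -0.804 0.592 0.058
outer loop
vertex -2.734 3.103 1.437
vertex -1.562 4.678 1.604
vertex -2.726 3.306 -0.522
endloop
endfacet
facet normal -0.595 -0.799 -0.085
outer loop
vertex -1.038 2.062 -0.644
vertex -2.734 3.103 1.437
vertex -2.726 3.306 -0.522
endloop
endfacet
facet normal -0.804 0.592 0.058
outer loop
vertex -2.726 3.306 -0.522
vertex -1.562 4.678 1.604
vertex -1.554 4.88 -0.355
endloop
endfacet
facet normal 0.004 0.103 -0.995
outer loop
vertex -1.554 4.88 -0.355
vertex -1.038 2.062 -0.644
vertex -2.726 3.306 -0.522
endloop
endfacet
facet normal -0.004 -0.103 0.995
outer loop
vertex -2.734 3.103 1.437
vertex 0.126 3.434 1.482
vertex -1.562 4.678 1.604
endloop
endfacet
facet normal -0.595 -0.799 -0.085
outer loop
vertex -1.046 1.86 1.315
vertex -2.734 3.103 1.437
vertex -1.038 2.062 -0.644
endloop
endfacet
facet normal -0.004 -0.103 0.995
outer loop
vertex -1.046 1.86 1.315
vertex 0.126 3.434 1.482
vertex -2.734 3.103 1.437
endloop
endfacet
facet normal 0.595 0.799 0.085
outer loop
vertex -1.562 4.678 1.604
vertex 0.126 3.434 1.482
vertex -1.554 4.88 -0.355
endloop
endfacet
facet normal 0.004 0.103 -0.995
outer loop
vertex 0.134 3.637 -0.477
vertex -1.038 2.062 -0.644
vertex -1.554 4.88 -0.355
endloop
endfacet
facet normal 0.595 0.799 0.085
outer loop
vertex -1.554 4.88 -0.355
vertex 0.126 3.434 1.482
vertex 0.134 3.637 -0.477
endloop
endfacet
facet normal 0.804 -0.592 -0.058
outer loop
vertex 0.134 3.637 -0.477
vertex -1.046 1.86 1.315
vertex -1.038 2.062 -0.644
endloop
endfacet
facet normal 0.804 -0.592 -0.058
outer loop
vertex 0.126 3.434 1.482
vertex -1.046 1.86 1.315
vertex 0.134 3.637 -0.477
endloop
endfacet

endsolid


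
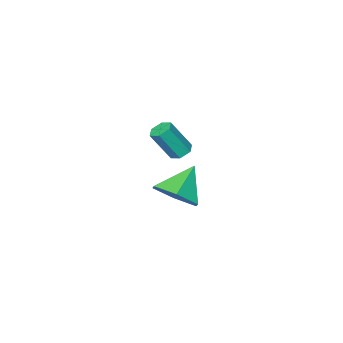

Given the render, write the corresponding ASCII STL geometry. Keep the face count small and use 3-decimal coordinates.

solid 
facet normal 0.706 0.149 -0.692
outer loop
vertex 2.698 3.991 3.458
vertex 2.215 3.299 2.816
vertex 1.959 4.327 2.776
endloop
endfacet
facet normal -0.244 0.738 0.628
outer loop
vertex 2.698 3.991 3.458
vertex 1.959 4.327 2.776
vertex 1.085 3.061 3.924
endloop
endfacet
facet normal 0.706 0.149 -0.692
outer loop
vertex 1.959 4.327 2.776
vertex 2.215 3.299 2.816
vertex 1.476 3.635 2.134
endloop
endfacet
facet normal -0.821 0.570 0.003
outer loop
vertex 1.959 4.327 2.776
vertex 1.476 3.635 2.134
vertex 1.085 3.061 3.924
endloop
endfacet
facet normal 0.706 0.148 -0.692
outer loop
vertex 1.476 3.635 2.134
vertex 2.215 3.299 2.816
vertex 1.732 2.607 2.175
endloop
endfacet
facet normal -0.929 -0.242 -0.281
outer loop
vertex 1.476 3.635 2.134
vertex 1.732 2.607 2.175
vertex 1.085 3.061 3.924
endloop
endfacet
facet normal 0.706 0.148 -0.692
outer loop
vertex 1.732 2.607 2.175
vertex 2.215 3.299 2.816
vertex 2.471 2.271 2.857
endloop
endfacet
facet normal -0.459 -0.886 0.060
outer loop
vertex 1.732 2.607 2.175
vertex 2.471 2.271 2.857
vertex 1.085 3.061 3.924
endloop
endfacet
facet normal 0.706 0.148 -0.692
outer loop
vertex 2.471 2.271 2.857
vertex 2.215 3.299 2.816
vertex 2.954 2.964 3.498
endloop
endfacet
facet normal 0.119 -0.718 0.686
outer loop
vertex 2.471 2.271 2.857
vertex 2.954 2.964 3.498
vertex 1.085 3.061 3.924
endloop
endfacet
facet normal 0.706 0.149 -0.692
outer loop
vertex 2.954 2.964 3.498
vertex 2.215 3.299 2.816
vertex 2.698 3.991 3.458
endloop
endfacet
facet normal 0.226 0.094 0.970
outer loop
vertex 2.954 2.964 3.498
vertex 2.698 3.991 3.458
vertex 1.085 3.061 3.924
endloop
endfacet
facet normal -0.443 0.284 -0.851
outer loop
vertex -1.319 -1.336 1.318
vertex -1.77 -1.221 1.591
vertex -1.392 -0.841 1.521
endloop
endfacet
facet normal 0.886 0.282 -0.369
outer loop
vertex -1.319 -1.336 1.318
vertex -1.392 -0.841 1.521
vertex -0.599 -1.794 2.695
endloop
endfacet
facet normal 0.886 0.283 -0.368
outer loop
vertex -0.599 -1.794 2.695
vertex -1.392 -0.841 1.521
vertex -0.673 -1.299 2.898
endloop
endfacet
facet normal 0.445 -0.282 0.850
outer loop
vertex -0.599 -1.794 2.695
vertex -0.673 -1.299 2.898
vertex -1.05 -1.679 2.969
endloop
endfacet
facet normal -0.444 0.285 -0.850
outer loop
vertex -1.392 -0.841 1.521
vertex -1.77 -1.221 1.591
vertex -1.843 -0.726 1.795
endloop
endfacet
facet normal 0.325 0.935 0.142
outer loop
vertex -1.392 -0.841 1.521
vertex -1.843 -0.726 1.795
vertex -0.673 -1.299 2.898
endloop
endfacet
facet normal 0.325 0.935 0.142
outer loop
vertex -0.673 -1.299 2.898
vertex -1.843 -0.726 1.795
vertex -1.124 -1.184 3.172
endloop
endfacet
facet normal 0.445 -0.282 0.850
outer loop
vertex -0.673 -1.299 2.898
vertex -1.124 -1.184 3.172
vertex -1.05 -1.679 2.969
endloop
endfacet
facet normal -0.444 0.285 -0.850
outer loop
vertex -1.843 -0.726 1.795
vertex -1.77 -1.221 1.591
vertex -2.221 -1.106 1.865
endloop
endfacet
facet normal -0.561 0.652 0.510
outer loop
vertex -1.843 -0.726 1.795
vertex -2.221 -1.106 1.865
vertex -1.124 -1.184 3.172
endloop
endfacet
facet normal -0.562 0.651 0.510
outer loop
vertex -1.124 -1.184 3.172
vertex -2.221 -1.106 1.865
vertex -1.501 -1.564 3.242
endloop
endfacet
facet normal 0.443 -0.283 0.851
outer loop
vertex -1.124 -1.184 3.172
vertex -1.501 -1.564 3.242
vertex -1.05 -1.679 2.969
endloop
endfacet
facet normal -0.445 0.282 -0.850
outer loop
vertex -2.221 -1.106 1.865
vertex -1.77 -1.221 1.591
vertex -2.147 -1.601 1.662
endloop
endfacet
facet normal -0.885 -0.284 0.369
outer loop
vertex -2.221 -1.106 1.865
vertex -2.147 -1.601 1.662
vertex -1.501 -1.564 3.242
endloop
endfacet
facet normal -0.886 -0.282 0.369
outer loop
vertex -1.501 -1.564 3.242
vertex -2.147 -1.601 1.662
vertex -1.428 -2.059 3.039
endloop
endfacet
facet normal 0.443 -0.284 0.851
outer loop
vertex -1.501 -1.564 3.242
vertex -1.428 -2.059 3.039
vertex -1.05 -1.679 2.969
endloop
endfacet
facet normal -0.445 0.282 -0.850
outer loop
vertex -2.147 -1.601 1.662
vertex -1.77 -1.221 1.591
vertex -1.696 -1.716 1.388
endloop
endfacet
facet normal -0.325 -0.935 -0.142
outer loop
vertex -2.147 -1.601 1.662
vertex -1.696 -1.716 1.388
vertex -1.428 -2.059 3.039
endloop
endfacet
facet normal -0.325 -0.935 -0.142
outer loop
vertex -1.428 -2.059 3.039
vertex -1.696 -1.716 1.388
vertex -0.977 -2.174 2.765
endloop
endfacet
facet normal 0.444 -0.285 0.850
outer loop
vertex -1.428 -2.059 3.039
vertex -0.977 -2.174 2.765
vertex -1.05 -1.679 2.969
endloop
endfacet
facet normal -0.443 0.283 -0.851
outer loop
vertex -1.696 -1.716 1.388
vertex -1.77 -1.221 1.591
vertex -1.319 -1.336 1.318
endloop
endfacet
facet normal 0.562 -0.651 -0.510
outer loop
vertex -1.696 -1.716 1.388
vertex -1.319 -1.336 1.318
vertex -0.977 -2.174 2.765
endloop
endfacet
facet normal 0.561 -0.652 -0.510
outer loop
vertex -0.977 -2.174 2.765
vertex -1.319 -1.336 1.318
vertex -0.599 -1.794 2.695
endloop
endfacet
facet normal 0.444 -0.285 0.850
outer loop
vertex -0.977 -2.174 2.765
vertex -0.599 -1.794 2.695
vertex -1.05 -1.679 2.969
endloop
endfacet

endsolid


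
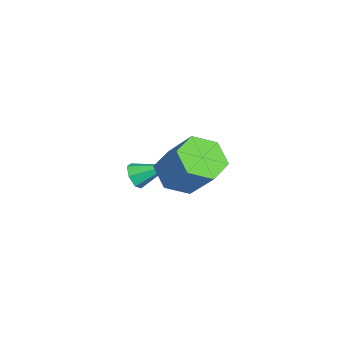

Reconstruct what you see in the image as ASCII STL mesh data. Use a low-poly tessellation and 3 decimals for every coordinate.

solid 
facet normal -0.132 -0.880 -0.455
outer loop
vertex -3.093 -0.163 -1.117
vertex -3.621 0.086 -1.445
vertex -2.977 0.085 -1.63
endloop
endfacet
facet normal 0.959 0.101 0.266
outer loop
vertex -3.093 -0.163 -1.117
vertex -2.977 0.085 -1.63
vertex -3.399 1.574 -0.675
endloop
endfacet
facet normal -0.132 -0.880 -0.456
outer loop
vertex -2.977 0.085 -1.63
vertex -3.621 0.086 -1.445
vertex -3.347 0.334 -2.003
endloop
endfacet
facet normal 0.760 0.489 -0.427
outer loop
vertex -2.977 0.085 -1.63
vertex -3.347 0.334 -2.003
vertex -3.399 1.574 -0.675
endloop
endfacet
facet normal -0.131 -0.880 -0.456
outer loop
vertex -3.347 0.334 -2.003
vertex -3.621 0.086 -1.445
vertex -3.923 0.396 -1.957
endloop
endfacet
facet normal 0.024 0.731 -0.682
outer loop
vertex -3.347 0.334 -2.003
vertex -3.923 0.396 -1.957
vertex -3.399 1.574 -0.675
endloop
endfacet
facet normal -0.131 -0.880 -0.456
outer loop
vertex -3.923 0.396 -1.957
vertex -3.621 0.086 -1.445
vertex -4.272 0.224 -1.525
endloop
endfacet
facet normal -0.699 0.646 -0.308
outer loop
vertex -3.923 0.396 -1.957
vertex -4.272 0.224 -1.525
vertex -3.399 1.574 -0.675
endloop
endfacet
facet normal -0.131 -0.881 -0.454
outer loop
vertex -4.272 0.224 -1.525
vertex -3.621 0.086 -1.445
vertex -4.131 -0.051 -1.032
endloop
endfacet
facet normal -0.861 0.297 0.412
outer loop
vertex -4.272 0.224 -1.525
vertex -4.131 -0.051 -1.032
vertex -3.399 1.574 -0.675
endloop
endfacet
facet normal -0.133 -0.880 -0.456
outer loop
vertex -4.131 -0.051 -1.032
vertex -3.621 0.086 -1.445
vertex -3.606 -0.224 -0.851
endloop
endfacet
facet normal -0.341 -0.053 0.939
outer loop
vertex -4.131 -0.051 -1.032
vertex -3.606 -0.224 -0.851
vertex -3.399 1.574 -0.675
endloop
endfacet
facet normal -0.132 -0.880 -0.456
outer loop
vertex -3.606 -0.224 -0.851
vertex -3.621 0.086 -1.445
vertex -3.093 -0.163 -1.117
endloop
endfacet
facet normal 0.469 -0.139 0.872
outer loop
vertex -3.606 -0.224 -0.851
vertex -3.093 -0.163 -1.117
vertex -3.399 1.574 -0.675
endloop
endfacet
facet normal -0.508 -0.430 -0.746
outer loop
vertex 1.05 2.103 0.595
vertex 0.32 1.725 1.31
vertex 0.174 2.7 0.847
endloop
endfacet
facet normal 0.309 0.717 -0.624
outer loop
vertex 1.05 2.103 0.595
vertex 0.174 2.7 0.847
vertex 2.03 2.934 2.035
endloop
endfacet
facet normal 0.309 0.717 -0.624
outer loop
vertex 2.03 2.934 2.035
vertex 0.174 2.7 0.847
vertex 1.154 3.531 2.287
endloop
endfacet
facet normal 0.508 0.430 0.746
outer loop
vertex 2.03 2.934 2.035
vertex 1.154 3.531 2.287
vertex 1.3 2.555 2.75
endloop
endfacet
facet normal -0.508 -0.430 -0.746
outer loop
vertex 0.174 2.7 0.847
vertex 0.32 1.725 1.31
vertex -0.556 2.322 1.562
endloop
endfacet
facet normal -0.541 0.833 -0.112
outer loop
vertex 0.174 2.7 0.847
vertex -0.556 2.322 1.562
vertex 1.154 3.531 2.287
endloop
endfacet
facet normal -0.541 0.833 -0.112
outer loop
vertex 1.154 3.531 2.287
vertex -0.556 2.322 1.562
vertex 0.424 3.153 3.002
endloop
endfacet
facet normal 0.508 0.430 0.746
outer loop
vertex 1.154 3.531 2.287
vertex 0.424 3.153 3.002
vertex 1.3 2.555 2.75
endloop
endfacet
facet normal -0.508 -0.430 -0.746
outer loop
vertex -0.556 2.322 1.562
vertex 0.32 1.725 1.31
vertex -0.41 1.346 2.025
endloop
endfacet
facet normal -0.851 0.116 0.512
outer loop
vertex -0.556 2.322 1.562
vertex -0.41 1.346 2.025
vertex 0.424 3.153 3.002
endloop
endfacet
facet normal -0.851 0.116 0.512
outer loop
vertex 0.424 3.153 3.002
vertex -0.41 1.346 2.025
vertex 0.57 2.177 3.465
endloop
endfacet
facet normal 0.508 0.430 0.746
outer loop
vertex 0.424 3.153 3.002
vertex 0.57 2.177 3.465
vertex 1.3 2.555 2.75
endloop
endfacet
facet normal -0.508 -0.430 -0.746
outer loop
vertex -0.41 1.346 2.025
vertex 0.32 1.725 1.31
vertex 0.466 0.749 1.773
endloop
endfacet
facet normal -0.309 -0.717 0.624
outer loop
vertex -0.41 1.346 2.025
vertex 0.466 0.749 1.773
vertex 0.57 2.177 3.465
endloop
endfacet
facet normal -0.309 -0.717 0.624
outer loop
vertex 0.57 2.177 3.465
vertex 0.466 0.749 1.773
vertex 1.446 1.58 3.213
endloop
endfacet
facet normal 0.508 0.430 0.746
outer loop
vertex 0.57 2.177 3.465
vertex 1.446 1.58 3.213
vertex 1.3 2.555 2.75
endloop
endfacet
facet normal -0.508 -0.430 -0.746
outer loop
vertex 0.466 0.749 1.773
vertex 0.32 1.725 1.31
vertex 1.196 1.127 1.058
endloop
endfacet
facet normal 0.541 -0.833 0.112
outer loop
vertex 0.466 0.749 1.773
vertex 1.196 1.127 1.058
vertex 1.446 1.58 3.213
endloop
endfacet
facet normal 0.541 -0.833 0.112
outer loop
vertex 1.446 1.58 3.213
vertex 1.196 1.127 1.058
vertex 2.176 1.958 2.498
endloop
endfacet
facet normal 0.508 0.430 0.746
outer loop
vertex 1.446 1.58 3.213
vertex 2.176 1.958 2.498
vertex 1.3 2.555 2.75
endloop
endfacet
facet normal -0.508 -0.430 -0.746
outer loop
vertex 1.196 1.127 1.058
vertex 0.32 1.725 1.31
vertex 1.05 2.103 0.595
endloop
endfacet
facet normal 0.851 -0.116 -0.512
outer loop
vertex 1.196 1.127 1.058
vertex 1.05 2.103 0.595
vertex 2.176 1.958 2.498
endloop
endfacet
facet normal 0.851 -0.116 -0.512
outer loop
vertex 2.176 1.958 2.498
vertex 1.05 2.103 0.595
vertex 2.03 2.934 2.035
endloop
endfacet
facet normal 0.508 0.430 0.746
outer loop
vertex 2.176 1.958 2.498
vertex 2.03 2.934 2.035
vertex 1.3 2.555 2.75
endloop
endfacet

endsolid


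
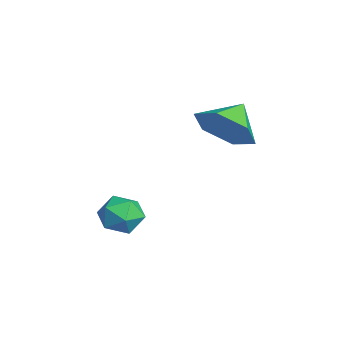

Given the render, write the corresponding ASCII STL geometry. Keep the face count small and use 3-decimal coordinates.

solid 
facet normal 0.575 -0.628 -0.525
outer loop
vertex 1.509 2.869 3.448
vertex 1.08 3.237 2.539
vertex 1.956 3.7 2.944
endloop
endfacet
facet normal 0.213 0.420 0.882
outer loop
vertex 1.509 2.869 3.448
vertex 1.956 3.7 2.944
vertex 0.38 4.003 3.181
endloop
endfacet
facet normal 0.575 -0.628 -0.525
outer loop
vertex 1.956 3.7 2.944
vertex 1.08 3.237 2.539
vertex 1.527 4.068 2.035
endloop
endfacet
facet normal 0.221 0.936 0.274
outer loop
vertex 1.956 3.7 2.944
vertex 1.527 4.068 2.035
vertex 0.38 4.003 3.181
endloop
endfacet
facet normal 0.574 -0.628 -0.526
outer loop
vertex 1.527 4.068 2.035
vertex 1.08 3.237 2.539
vertex 0.651 3.606 1.631
endloop
endfacet
facet normal -0.339 0.895 -0.289
outer loop
vertex 1.527 4.068 2.035
vertex 0.651 3.606 1.631
vertex 0.38 4.003 3.181
endloop
endfacet
facet normal 0.574 -0.628 -0.526
outer loop
vertex 0.651 3.606 1.631
vertex 1.08 3.237 2.539
vertex 0.204 2.775 2.135
endloop
endfacet
facet normal -0.908 0.339 -0.246
outer loop
vertex 0.651 3.606 1.631
vertex 0.204 2.775 2.135
vertex 0.38 4.003 3.181
endloop
endfacet
facet normal 0.574 -0.628 -0.526
outer loop
vertex 0.204 2.775 2.135
vertex 1.08 3.237 2.539
vertex 0.633 2.406 3.043
endloop
endfacet
facet normal -0.916 -0.176 0.361
outer loop
vertex 0.204 2.775 2.135
vertex 0.633 2.406 3.043
vertex 0.38 4.003 3.181
endloop
endfacet
facet normal 0.575 -0.628 -0.525
outer loop
vertex 0.633 2.406 3.043
vertex 1.08 3.237 2.539
vertex 1.509 2.869 3.448
endloop
endfacet
facet normal -0.356 -0.136 0.925
outer loop
vertex 0.633 2.406 3.043
vertex 1.509 2.869 3.448
vertex 0.38 4.003 3.181
endloop
endfacet
facet normal -0.017 -0.227 0.974
outer loop
vertex 2.721 0.057 0.777
vertex 2.067 -0.332 0.675
vertex 2.742 -0.691 0.603
endloop
endfacet
facet normal 0.654 -0.154 0.741
outer loop
vertex 2.721 0.057 0.777
vertex 2.742 -0.691 0.603
vertex 3.234 -0.205 0.27
endloop
endfacet
facet normal 0.724 0.503 0.473
outer loop
vertex 2.721 0.057 0.777
vertex 3.234 -0.205 0.27
vertex 2.864 0.454 0.136
endloop
endfacet
facet normal 0.095 0.837 0.539
outer loop
vertex 2.721 0.057 0.777
vertex 2.864 0.454 0.136
vertex 2.143 0.375 0.386
endloop
endfacet
facet normal -0.362 0.386 0.849
outer loop
vertex 2.721 0.057 0.777
vertex 2.143 0.375 0.386
vertex 2.067 -0.332 0.675
endloop
endfacet
facet normal 0.755 -0.621 0.209
outer loop
vertex 3.234 -0.205 0.27
vertex 2.742 -0.691 0.603
vertex 2.897 -0.755 -0.146
endloop
endfacet
facet normal -0.331 -0.739 0.587
outer loop
vertex 2.742 -0.691 0.603
vertex 2.067 -0.332 0.675
vertex 2.176 -0.834 0.104
endloop
endfacet
facet normal -0.888 0.253 0.385
outer loop
vertex 2.067 -0.332 0.675
vertex 2.143 0.375 0.386
vertex 1.806 -0.175 -0.03
endloop
endfacet
facet normal -0.147 0.982 -0.114
outer loop
vertex 2.143 0.375 0.386
vertex 2.864 0.454 0.136
vertex 2.298 0.311 -0.363
endloop
endfacet
facet normal 0.869 0.442 -0.223
outer loop
vertex 2.864 0.454 0.136
vertex 3.234 -0.205 0.27
vertex 2.973 -0.048 -0.435
endloop
endfacet
facet normal -0.095 -0.837 -0.539
outer loop
vertex 2.319 -0.437 -0.537
vertex 2.897 -0.755 -0.146
vertex 2.176 -0.834 0.104
endloop
endfacet
facet normal -0.724 -0.503 -0.473
outer loop
vertex 2.319 -0.437 -0.537
vertex 2.176 -0.834 0.104
vertex 1.806 -0.175 -0.03
endloop
endfacet
facet normal -0.654 0.154 -0.741
outer loop
vertex 2.319 -0.437 -0.537
vertex 1.806 -0.175 -0.03
vertex 2.298 0.311 -0.363
endloop
endfacet
facet normal 0.017 0.227 -0.974
outer loop
vertex 2.319 -0.437 -0.537
vertex 2.298 0.311 -0.363
vertex 2.973 -0.048 -0.435
endloop
endfacet
facet normal 0.362 -0.386 -0.849
outer loop
vertex 2.319 -0.437 -0.537
vertex 2.973 -0.048 -0.435
vertex 2.897 -0.755 -0.146
endloop
endfacet
facet normal 0.147 -0.982 0.114
outer loop
vertex 2.176 -0.834 0.104
vertex 2.897 -0.755 -0.146
vertex 2.742 -0.691 0.603
endloop
endfacet
facet normal -0.869 -0.442 0.223
outer loop
vertex 1.806 -0.175 -0.03
vertex 2.176 -0.834 0.104
vertex 2.067 -0.332 0.675
endloop
endfacet
facet normal -0.755 0.621 -0.209
outer loop
vertex 2.298 0.311 -0.363
vertex 1.806 -0.175 -0.03
vertex 2.143 0.375 0.386
endloop
endfacet
facet normal 0.331 0.739 -0.587
outer loop
vertex 2.973 -0.048 -0.435
vertex 2.298 0.311 -0.363
vertex 2.864 0.454 0.136
endloop
endfacet
facet normal 0.888 -0.253 -0.385
outer loop
vertex 2.897 -0.755 -0.146
vertex 2.973 -0.048 -0.435
vertex 3.234 -0.205 0.27
endloop
endfacet

endsolid
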